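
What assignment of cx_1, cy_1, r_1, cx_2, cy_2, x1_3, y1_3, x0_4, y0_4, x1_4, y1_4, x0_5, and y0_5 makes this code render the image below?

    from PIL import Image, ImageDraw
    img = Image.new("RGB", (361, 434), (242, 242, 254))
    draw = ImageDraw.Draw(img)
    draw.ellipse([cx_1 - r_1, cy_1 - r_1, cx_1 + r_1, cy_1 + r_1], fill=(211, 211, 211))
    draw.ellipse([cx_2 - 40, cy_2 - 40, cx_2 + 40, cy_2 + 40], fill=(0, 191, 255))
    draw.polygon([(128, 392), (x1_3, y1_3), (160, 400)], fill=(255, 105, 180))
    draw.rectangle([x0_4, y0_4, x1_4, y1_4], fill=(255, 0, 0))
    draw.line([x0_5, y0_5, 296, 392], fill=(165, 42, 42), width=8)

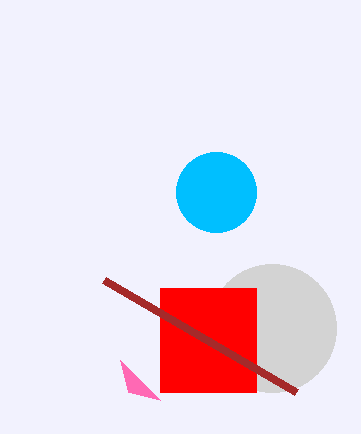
cx_1 = 272, cy_1 = 328, r_1 = 64, cx_2 = 216, cy_2 = 192, x1_3 = 120, y1_3 = 360, x0_4 = 160, y0_4 = 288, x1_4 = 256, y1_4 = 392, x0_5 = 104, y0_5 = 280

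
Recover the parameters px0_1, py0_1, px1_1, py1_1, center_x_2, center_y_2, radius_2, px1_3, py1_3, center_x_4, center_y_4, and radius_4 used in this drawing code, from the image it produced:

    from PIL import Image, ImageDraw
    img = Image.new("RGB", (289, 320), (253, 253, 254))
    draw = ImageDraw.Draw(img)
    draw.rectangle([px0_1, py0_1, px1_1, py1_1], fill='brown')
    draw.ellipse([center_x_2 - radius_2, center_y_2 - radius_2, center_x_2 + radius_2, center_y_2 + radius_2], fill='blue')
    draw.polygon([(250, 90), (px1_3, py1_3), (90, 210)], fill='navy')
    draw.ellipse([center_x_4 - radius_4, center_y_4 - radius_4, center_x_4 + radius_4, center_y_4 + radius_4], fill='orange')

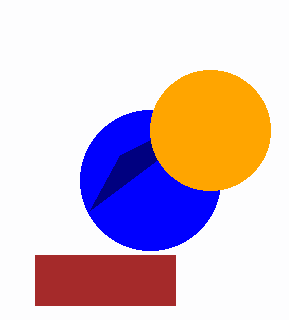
px0_1 = 35, py0_1 = 255, px1_1 = 175, py1_1 = 305, center_x_2 = 150, center_y_2 = 180, radius_2 = 70, px1_3 = 120, py1_3 = 155, center_x_4 = 210, center_y_4 = 130, radius_4 = 60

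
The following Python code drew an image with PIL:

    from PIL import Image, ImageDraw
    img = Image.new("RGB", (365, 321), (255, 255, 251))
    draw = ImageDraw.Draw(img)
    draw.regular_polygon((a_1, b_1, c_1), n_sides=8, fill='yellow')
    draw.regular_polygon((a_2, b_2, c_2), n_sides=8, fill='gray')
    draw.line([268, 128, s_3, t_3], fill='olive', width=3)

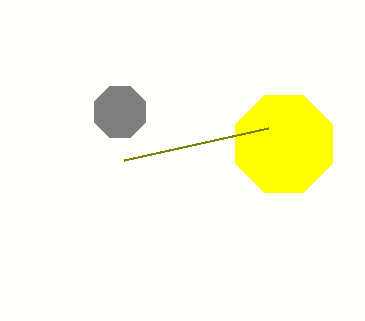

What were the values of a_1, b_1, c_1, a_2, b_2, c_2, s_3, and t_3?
a_1 = 284; b_1 = 144; c_1 = 52; a_2 = 120; b_2 = 112; c_2 = 28; s_3 = 124; t_3 = 160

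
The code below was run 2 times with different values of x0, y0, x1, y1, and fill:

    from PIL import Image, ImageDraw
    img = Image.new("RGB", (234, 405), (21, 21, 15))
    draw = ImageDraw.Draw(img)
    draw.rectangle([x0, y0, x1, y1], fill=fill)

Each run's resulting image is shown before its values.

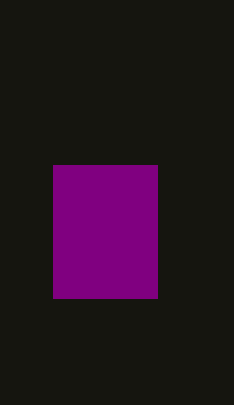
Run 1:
x0 = 53, y0 = 165, x1 = 157, y1 = 298, fill = 'purple'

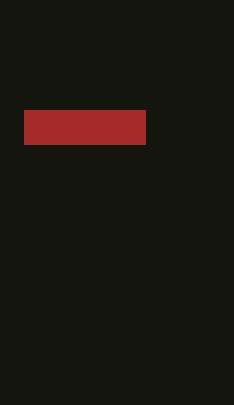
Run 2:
x0 = 24, y0 = 110, x1 = 145, y1 = 144, fill = 'brown'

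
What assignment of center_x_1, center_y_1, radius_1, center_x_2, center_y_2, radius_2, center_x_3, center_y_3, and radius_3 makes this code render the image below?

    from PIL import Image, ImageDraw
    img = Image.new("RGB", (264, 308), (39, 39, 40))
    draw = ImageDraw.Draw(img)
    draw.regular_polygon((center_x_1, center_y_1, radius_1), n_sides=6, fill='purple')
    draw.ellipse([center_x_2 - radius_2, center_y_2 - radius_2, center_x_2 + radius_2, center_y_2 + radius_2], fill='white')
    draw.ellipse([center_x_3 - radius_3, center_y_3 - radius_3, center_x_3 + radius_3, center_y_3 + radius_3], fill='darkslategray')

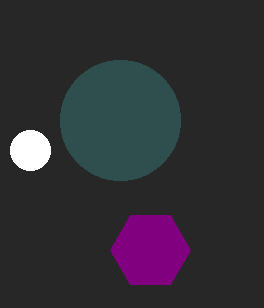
center_x_1 = 150, center_y_1 = 250, radius_1 = 40, center_x_2 = 30, center_y_2 = 150, radius_2 = 20, center_x_3 = 120, center_y_3 = 120, radius_3 = 60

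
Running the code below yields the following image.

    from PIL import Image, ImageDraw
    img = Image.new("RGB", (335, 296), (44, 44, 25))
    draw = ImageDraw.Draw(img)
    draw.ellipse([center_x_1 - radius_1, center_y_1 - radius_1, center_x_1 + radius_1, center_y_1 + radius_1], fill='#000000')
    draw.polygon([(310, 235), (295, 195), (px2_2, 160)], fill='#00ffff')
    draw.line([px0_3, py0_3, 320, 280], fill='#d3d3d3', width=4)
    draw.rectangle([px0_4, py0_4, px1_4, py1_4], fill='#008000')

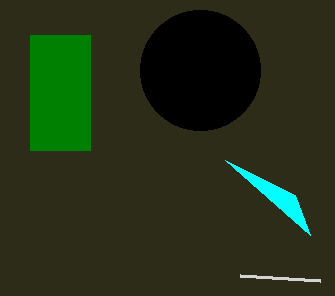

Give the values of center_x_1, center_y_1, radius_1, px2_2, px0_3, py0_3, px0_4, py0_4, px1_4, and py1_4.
center_x_1 = 200; center_y_1 = 70; radius_1 = 60; px2_2 = 225; px0_3 = 240; py0_3 = 275; px0_4 = 30; py0_4 = 35; px1_4 = 90; py1_4 = 150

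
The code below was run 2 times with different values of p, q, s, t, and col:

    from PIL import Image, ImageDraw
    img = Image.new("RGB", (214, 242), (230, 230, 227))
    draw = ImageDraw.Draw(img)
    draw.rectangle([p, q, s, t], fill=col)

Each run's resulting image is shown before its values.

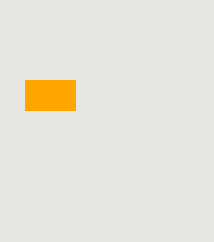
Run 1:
p = 25, q = 80, s = 75, t = 110, col = 'orange'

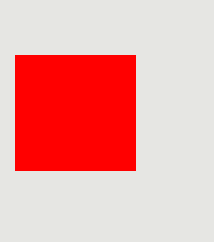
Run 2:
p = 15
q = 55
s = 135
t = 170
col = 'red'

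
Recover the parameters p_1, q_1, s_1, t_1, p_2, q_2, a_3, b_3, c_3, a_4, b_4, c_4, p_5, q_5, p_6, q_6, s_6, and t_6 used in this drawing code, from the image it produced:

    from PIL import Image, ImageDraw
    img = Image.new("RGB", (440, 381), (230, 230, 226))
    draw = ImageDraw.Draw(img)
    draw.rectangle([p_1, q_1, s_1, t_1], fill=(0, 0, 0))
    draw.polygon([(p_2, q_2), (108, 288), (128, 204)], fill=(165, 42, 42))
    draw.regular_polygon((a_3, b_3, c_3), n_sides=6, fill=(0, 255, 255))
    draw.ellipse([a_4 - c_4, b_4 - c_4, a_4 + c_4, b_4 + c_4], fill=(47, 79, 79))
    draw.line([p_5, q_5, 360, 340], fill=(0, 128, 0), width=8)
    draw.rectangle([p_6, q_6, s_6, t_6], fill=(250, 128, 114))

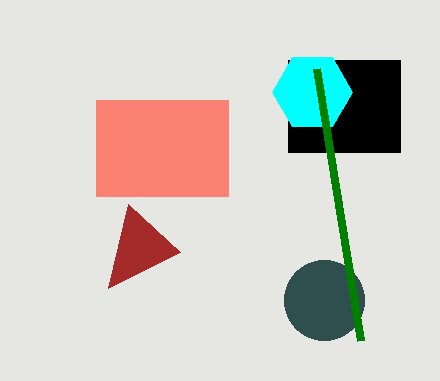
p_1 = 288
q_1 = 60
s_1 = 400
t_1 = 152
p_2 = 180
q_2 = 252
a_3 = 312
b_3 = 92
c_3 = 40
a_4 = 324
b_4 = 300
c_4 = 40
p_5 = 316
q_5 = 68
p_6 = 96
q_6 = 100
s_6 = 228
t_6 = 196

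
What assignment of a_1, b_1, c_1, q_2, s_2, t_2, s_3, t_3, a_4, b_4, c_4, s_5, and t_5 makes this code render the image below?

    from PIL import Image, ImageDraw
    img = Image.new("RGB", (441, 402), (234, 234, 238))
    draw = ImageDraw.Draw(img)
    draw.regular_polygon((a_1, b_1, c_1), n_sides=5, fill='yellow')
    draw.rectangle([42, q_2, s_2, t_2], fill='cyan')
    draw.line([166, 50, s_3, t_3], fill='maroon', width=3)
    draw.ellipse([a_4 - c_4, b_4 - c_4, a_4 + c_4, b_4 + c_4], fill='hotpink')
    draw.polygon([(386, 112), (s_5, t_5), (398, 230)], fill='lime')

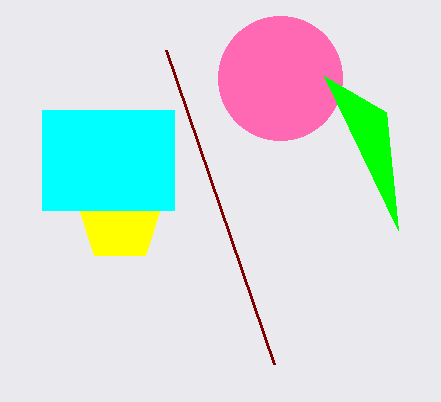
a_1 = 120
b_1 = 220
c_1 = 44
q_2 = 110
s_2 = 174
t_2 = 210
s_3 = 274
t_3 = 364
a_4 = 280
b_4 = 78
c_4 = 62
s_5 = 324
t_5 = 76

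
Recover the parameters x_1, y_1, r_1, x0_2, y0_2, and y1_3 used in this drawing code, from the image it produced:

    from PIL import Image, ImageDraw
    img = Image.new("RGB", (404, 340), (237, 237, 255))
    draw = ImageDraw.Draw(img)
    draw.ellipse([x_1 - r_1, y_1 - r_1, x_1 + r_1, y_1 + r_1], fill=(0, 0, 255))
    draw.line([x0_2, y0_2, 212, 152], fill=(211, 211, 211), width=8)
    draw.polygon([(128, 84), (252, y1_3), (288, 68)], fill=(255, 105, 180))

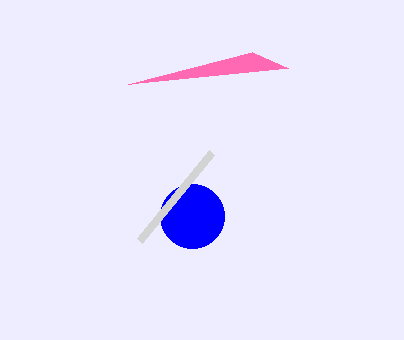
x_1 = 192
y_1 = 216
r_1 = 32
x0_2 = 140
y0_2 = 240
y1_3 = 52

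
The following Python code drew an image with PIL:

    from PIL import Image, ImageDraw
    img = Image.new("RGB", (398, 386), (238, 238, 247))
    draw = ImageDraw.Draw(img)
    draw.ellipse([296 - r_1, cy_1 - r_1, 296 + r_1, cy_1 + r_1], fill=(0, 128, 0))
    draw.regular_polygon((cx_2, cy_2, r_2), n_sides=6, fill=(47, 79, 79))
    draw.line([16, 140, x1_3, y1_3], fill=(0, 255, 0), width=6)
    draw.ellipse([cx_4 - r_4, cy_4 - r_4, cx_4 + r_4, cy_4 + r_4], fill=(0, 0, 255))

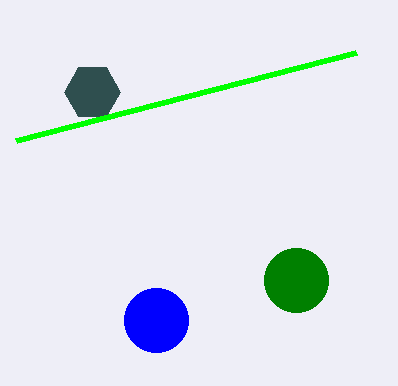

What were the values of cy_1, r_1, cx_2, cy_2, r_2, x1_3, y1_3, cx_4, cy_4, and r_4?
cy_1 = 280; r_1 = 32; cx_2 = 92; cy_2 = 92; r_2 = 28; x1_3 = 356; y1_3 = 52; cx_4 = 156; cy_4 = 320; r_4 = 32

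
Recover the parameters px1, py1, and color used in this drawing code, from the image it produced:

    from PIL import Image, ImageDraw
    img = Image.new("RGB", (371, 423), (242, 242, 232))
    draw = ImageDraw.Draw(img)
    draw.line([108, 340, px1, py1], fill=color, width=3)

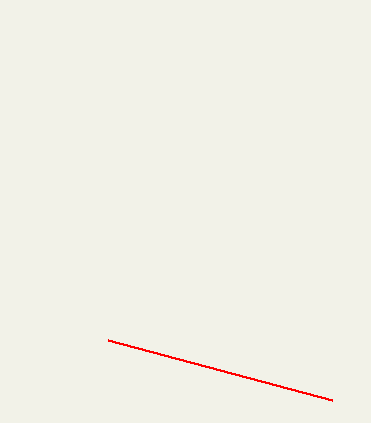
px1 = 332; py1 = 400; color = 'red'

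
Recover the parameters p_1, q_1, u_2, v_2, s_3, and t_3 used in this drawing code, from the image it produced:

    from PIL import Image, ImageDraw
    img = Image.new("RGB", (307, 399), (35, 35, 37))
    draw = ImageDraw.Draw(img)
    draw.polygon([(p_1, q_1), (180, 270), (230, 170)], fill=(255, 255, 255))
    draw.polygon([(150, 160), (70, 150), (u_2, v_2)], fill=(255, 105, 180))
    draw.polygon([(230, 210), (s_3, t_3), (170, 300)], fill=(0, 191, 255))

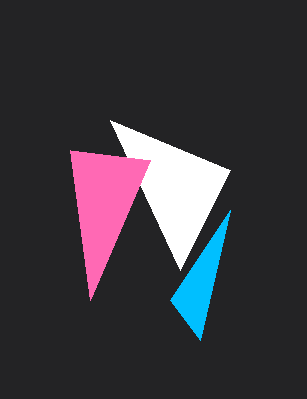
p_1 = 110, q_1 = 120, u_2 = 90, v_2 = 300, s_3 = 200, t_3 = 340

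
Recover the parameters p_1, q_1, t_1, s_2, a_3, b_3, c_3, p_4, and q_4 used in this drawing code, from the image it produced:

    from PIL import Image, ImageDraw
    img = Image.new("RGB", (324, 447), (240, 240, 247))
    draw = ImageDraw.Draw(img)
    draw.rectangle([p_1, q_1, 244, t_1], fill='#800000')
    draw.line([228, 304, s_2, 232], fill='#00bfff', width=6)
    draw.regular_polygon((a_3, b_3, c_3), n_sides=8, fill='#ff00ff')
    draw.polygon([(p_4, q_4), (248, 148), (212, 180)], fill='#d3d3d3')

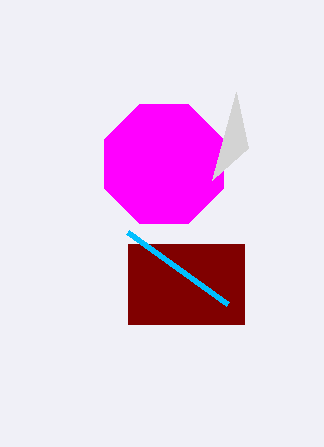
p_1 = 128; q_1 = 244; t_1 = 324; s_2 = 128; a_3 = 164; b_3 = 164; c_3 = 64; p_4 = 236; q_4 = 92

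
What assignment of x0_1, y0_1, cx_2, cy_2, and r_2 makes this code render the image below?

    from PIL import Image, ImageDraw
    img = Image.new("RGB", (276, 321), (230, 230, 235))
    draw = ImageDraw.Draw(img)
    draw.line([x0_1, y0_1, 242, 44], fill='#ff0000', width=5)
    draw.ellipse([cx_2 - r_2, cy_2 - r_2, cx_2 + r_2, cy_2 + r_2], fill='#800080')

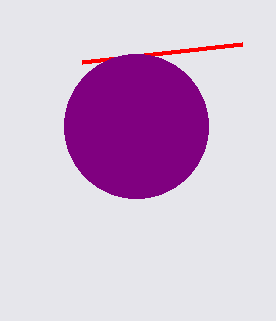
x0_1 = 82, y0_1 = 62, cx_2 = 136, cy_2 = 126, r_2 = 72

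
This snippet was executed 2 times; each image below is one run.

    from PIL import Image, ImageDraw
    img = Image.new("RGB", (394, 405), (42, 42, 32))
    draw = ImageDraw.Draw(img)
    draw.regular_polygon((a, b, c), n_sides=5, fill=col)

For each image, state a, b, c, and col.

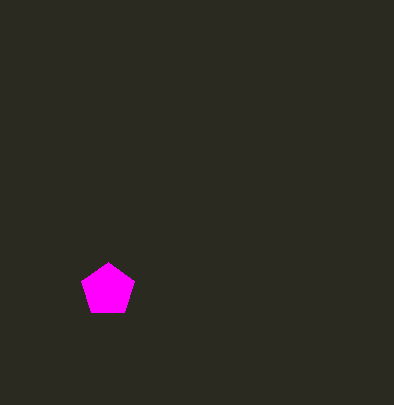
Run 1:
a = 108, b = 290, c = 28, col = 'magenta'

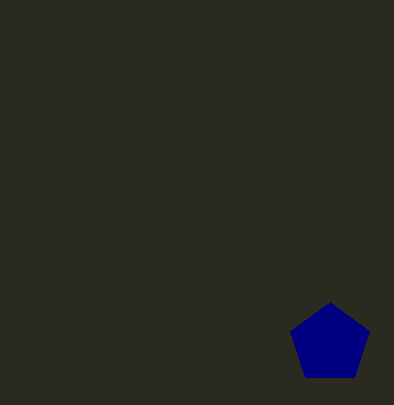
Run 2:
a = 330; b = 344; c = 42; col = 'navy'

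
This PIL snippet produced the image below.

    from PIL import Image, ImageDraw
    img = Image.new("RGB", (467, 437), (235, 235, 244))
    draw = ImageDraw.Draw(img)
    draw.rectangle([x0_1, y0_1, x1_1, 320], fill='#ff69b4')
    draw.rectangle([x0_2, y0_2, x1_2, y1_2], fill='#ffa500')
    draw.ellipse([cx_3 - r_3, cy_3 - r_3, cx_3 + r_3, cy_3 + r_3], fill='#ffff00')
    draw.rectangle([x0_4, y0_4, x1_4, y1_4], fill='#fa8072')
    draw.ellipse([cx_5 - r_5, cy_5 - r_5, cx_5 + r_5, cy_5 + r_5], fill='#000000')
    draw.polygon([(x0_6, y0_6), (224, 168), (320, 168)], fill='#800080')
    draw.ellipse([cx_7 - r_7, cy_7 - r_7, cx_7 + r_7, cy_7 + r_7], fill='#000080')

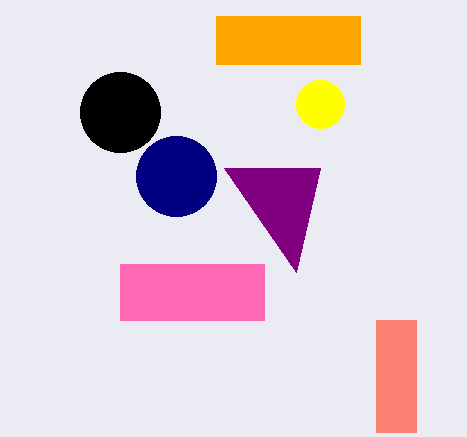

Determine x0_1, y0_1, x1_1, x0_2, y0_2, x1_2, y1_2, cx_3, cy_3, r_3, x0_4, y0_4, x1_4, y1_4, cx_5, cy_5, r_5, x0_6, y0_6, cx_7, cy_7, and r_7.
x0_1 = 120
y0_1 = 264
x1_1 = 264
x0_2 = 216
y0_2 = 16
x1_2 = 360
y1_2 = 64
cx_3 = 320
cy_3 = 104
r_3 = 24
x0_4 = 376
y0_4 = 320
x1_4 = 416
y1_4 = 432
cx_5 = 120
cy_5 = 112
r_5 = 40
x0_6 = 296
y0_6 = 272
cx_7 = 176
cy_7 = 176
r_7 = 40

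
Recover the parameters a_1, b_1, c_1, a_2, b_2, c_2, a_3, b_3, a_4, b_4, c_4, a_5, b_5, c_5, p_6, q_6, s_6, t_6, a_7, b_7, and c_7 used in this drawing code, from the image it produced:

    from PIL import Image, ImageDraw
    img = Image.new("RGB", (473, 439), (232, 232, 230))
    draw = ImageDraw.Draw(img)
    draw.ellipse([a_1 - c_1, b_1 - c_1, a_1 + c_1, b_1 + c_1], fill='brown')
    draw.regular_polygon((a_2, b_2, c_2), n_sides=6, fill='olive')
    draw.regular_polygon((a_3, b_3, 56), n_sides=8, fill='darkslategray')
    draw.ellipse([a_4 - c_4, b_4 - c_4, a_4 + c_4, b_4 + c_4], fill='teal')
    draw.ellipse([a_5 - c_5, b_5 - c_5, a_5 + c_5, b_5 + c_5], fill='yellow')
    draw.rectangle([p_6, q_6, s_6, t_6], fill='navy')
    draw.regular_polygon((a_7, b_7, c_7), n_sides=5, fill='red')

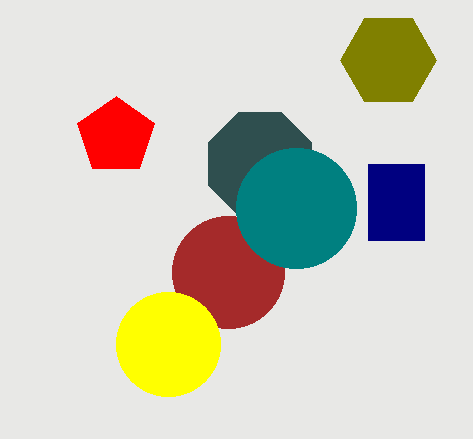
a_1 = 228, b_1 = 272, c_1 = 56, a_2 = 388, b_2 = 60, c_2 = 48, a_3 = 260, b_3 = 164, a_4 = 296, b_4 = 208, c_4 = 60, a_5 = 168, b_5 = 344, c_5 = 52, p_6 = 368, q_6 = 164, s_6 = 424, t_6 = 240, a_7 = 116, b_7 = 136, c_7 = 40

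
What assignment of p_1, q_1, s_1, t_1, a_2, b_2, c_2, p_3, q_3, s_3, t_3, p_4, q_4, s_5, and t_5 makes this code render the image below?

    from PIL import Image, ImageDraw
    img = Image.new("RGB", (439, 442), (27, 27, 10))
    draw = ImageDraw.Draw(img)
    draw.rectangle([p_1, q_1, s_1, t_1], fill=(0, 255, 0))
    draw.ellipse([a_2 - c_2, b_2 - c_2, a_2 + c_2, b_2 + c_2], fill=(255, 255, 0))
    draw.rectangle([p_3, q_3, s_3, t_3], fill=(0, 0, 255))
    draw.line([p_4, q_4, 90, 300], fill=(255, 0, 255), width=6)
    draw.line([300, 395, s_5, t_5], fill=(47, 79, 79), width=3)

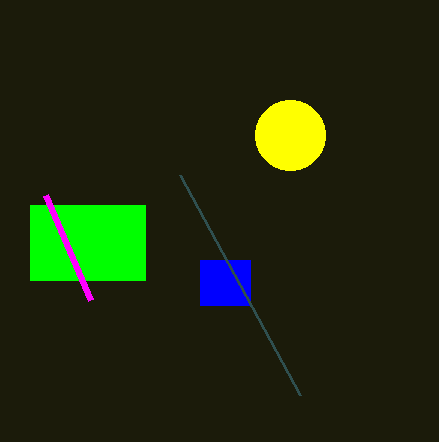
p_1 = 30; q_1 = 205; s_1 = 145; t_1 = 280; a_2 = 290; b_2 = 135; c_2 = 35; p_3 = 200; q_3 = 260; s_3 = 250; t_3 = 305; p_4 = 45; q_4 = 195; s_5 = 180; t_5 = 175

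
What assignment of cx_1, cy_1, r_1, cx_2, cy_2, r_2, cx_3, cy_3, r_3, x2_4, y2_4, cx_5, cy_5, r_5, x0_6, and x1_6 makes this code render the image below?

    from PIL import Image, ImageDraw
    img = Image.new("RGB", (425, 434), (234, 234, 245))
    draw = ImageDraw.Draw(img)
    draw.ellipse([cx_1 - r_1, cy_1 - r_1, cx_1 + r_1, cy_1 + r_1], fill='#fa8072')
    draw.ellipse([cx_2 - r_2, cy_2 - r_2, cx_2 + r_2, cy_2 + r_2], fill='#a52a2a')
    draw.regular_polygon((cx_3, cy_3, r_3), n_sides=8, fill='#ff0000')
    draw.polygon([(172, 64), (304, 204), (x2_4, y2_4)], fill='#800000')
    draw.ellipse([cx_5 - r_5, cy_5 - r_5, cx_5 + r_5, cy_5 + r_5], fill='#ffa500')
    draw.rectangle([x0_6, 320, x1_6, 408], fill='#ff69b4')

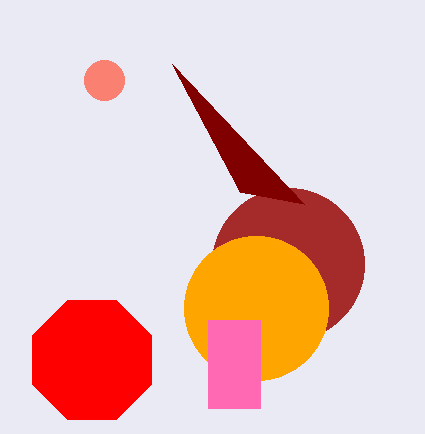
cx_1 = 104; cy_1 = 80; r_1 = 20; cx_2 = 288; cy_2 = 264; r_2 = 76; cx_3 = 92; cy_3 = 360; r_3 = 64; x2_4 = 240; y2_4 = 192; cx_5 = 256; cy_5 = 308; r_5 = 72; x0_6 = 208; x1_6 = 260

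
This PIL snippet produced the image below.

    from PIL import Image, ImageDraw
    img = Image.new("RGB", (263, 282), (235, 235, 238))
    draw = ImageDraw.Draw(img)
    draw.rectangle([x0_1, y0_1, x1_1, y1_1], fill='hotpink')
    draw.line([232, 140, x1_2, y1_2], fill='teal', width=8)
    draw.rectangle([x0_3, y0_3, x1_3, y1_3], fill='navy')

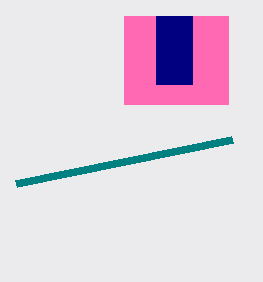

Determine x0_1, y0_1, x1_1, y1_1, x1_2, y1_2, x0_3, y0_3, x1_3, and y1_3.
x0_1 = 124, y0_1 = 16, x1_1 = 228, y1_1 = 104, x1_2 = 16, y1_2 = 184, x0_3 = 156, y0_3 = 16, x1_3 = 192, y1_3 = 84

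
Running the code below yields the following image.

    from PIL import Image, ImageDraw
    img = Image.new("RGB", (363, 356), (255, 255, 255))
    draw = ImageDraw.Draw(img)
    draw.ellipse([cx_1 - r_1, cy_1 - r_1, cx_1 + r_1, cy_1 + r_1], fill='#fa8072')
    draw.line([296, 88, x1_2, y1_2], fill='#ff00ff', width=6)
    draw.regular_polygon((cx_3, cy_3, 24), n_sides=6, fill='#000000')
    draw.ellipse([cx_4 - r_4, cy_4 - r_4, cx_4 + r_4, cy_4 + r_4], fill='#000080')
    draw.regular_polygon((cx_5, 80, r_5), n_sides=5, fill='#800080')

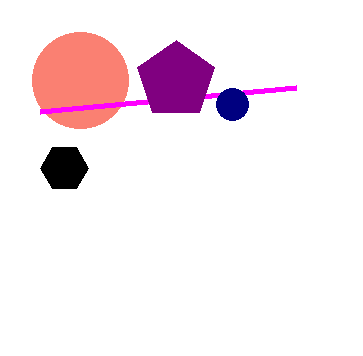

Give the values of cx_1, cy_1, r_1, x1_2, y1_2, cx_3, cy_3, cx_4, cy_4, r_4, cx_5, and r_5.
cx_1 = 80, cy_1 = 80, r_1 = 48, x1_2 = 40, y1_2 = 112, cx_3 = 64, cy_3 = 168, cx_4 = 232, cy_4 = 104, r_4 = 16, cx_5 = 176, r_5 = 40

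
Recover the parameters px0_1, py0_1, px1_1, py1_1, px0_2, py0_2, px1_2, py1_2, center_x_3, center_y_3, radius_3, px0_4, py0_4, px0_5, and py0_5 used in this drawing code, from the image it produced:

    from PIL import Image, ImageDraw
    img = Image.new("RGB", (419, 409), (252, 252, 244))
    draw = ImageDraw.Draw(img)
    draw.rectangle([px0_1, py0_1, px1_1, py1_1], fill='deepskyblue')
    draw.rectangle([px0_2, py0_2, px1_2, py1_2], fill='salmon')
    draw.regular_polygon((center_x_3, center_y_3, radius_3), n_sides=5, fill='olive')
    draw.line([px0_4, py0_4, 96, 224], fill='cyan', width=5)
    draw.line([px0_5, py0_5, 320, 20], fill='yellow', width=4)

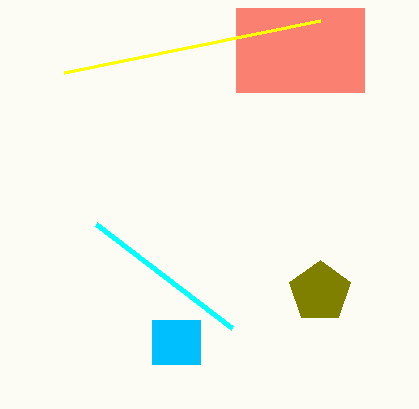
px0_1 = 152, py0_1 = 320, px1_1 = 200, py1_1 = 364, px0_2 = 236, py0_2 = 8, px1_2 = 364, py1_2 = 92, center_x_3 = 320, center_y_3 = 292, radius_3 = 32, px0_4 = 232, py0_4 = 328, px0_5 = 64, py0_5 = 72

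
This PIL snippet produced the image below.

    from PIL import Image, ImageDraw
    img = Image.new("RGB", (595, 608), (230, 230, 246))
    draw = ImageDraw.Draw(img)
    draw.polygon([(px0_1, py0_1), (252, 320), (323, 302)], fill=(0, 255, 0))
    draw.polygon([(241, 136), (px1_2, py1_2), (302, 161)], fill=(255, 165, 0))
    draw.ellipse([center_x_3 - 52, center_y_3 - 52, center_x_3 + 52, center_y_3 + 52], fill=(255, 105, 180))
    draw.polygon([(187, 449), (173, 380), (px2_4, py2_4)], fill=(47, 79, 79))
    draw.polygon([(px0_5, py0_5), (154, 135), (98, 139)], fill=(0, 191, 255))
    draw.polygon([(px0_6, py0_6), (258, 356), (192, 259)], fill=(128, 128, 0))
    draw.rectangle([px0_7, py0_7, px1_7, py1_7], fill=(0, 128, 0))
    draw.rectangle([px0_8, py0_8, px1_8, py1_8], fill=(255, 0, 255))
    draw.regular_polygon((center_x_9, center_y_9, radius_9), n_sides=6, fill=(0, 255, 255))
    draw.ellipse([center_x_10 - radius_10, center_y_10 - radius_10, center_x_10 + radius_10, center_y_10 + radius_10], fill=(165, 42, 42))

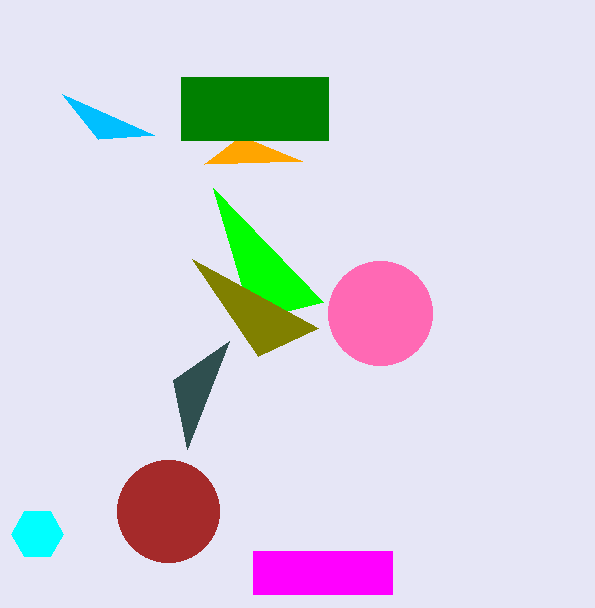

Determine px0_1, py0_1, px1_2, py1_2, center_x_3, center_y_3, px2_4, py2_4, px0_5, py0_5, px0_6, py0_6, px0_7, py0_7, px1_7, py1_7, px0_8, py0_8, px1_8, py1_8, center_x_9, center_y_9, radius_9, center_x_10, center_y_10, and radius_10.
px0_1 = 213, py0_1 = 188, px1_2 = 204, py1_2 = 164, center_x_3 = 380, center_y_3 = 313, px2_4 = 229, py2_4 = 341, px0_5 = 62, py0_5 = 94, px0_6 = 318, py0_6 = 328, px0_7 = 181, py0_7 = 77, px1_7 = 328, py1_7 = 140, px0_8 = 253, py0_8 = 551, px1_8 = 392, py1_8 = 594, center_x_9 = 37, center_y_9 = 534, radius_9 = 26, center_x_10 = 168, center_y_10 = 511, radius_10 = 51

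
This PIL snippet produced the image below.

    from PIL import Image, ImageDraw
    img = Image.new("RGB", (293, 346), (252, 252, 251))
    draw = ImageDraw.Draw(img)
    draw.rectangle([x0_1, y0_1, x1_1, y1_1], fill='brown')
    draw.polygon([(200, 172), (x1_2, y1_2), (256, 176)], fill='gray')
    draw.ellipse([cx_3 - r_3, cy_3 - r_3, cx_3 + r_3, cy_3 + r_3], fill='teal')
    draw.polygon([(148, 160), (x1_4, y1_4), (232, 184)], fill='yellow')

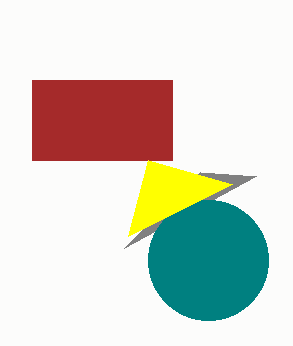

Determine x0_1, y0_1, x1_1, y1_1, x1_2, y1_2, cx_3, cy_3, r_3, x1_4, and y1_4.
x0_1 = 32, y0_1 = 80, x1_1 = 172, y1_1 = 160, x1_2 = 124, y1_2 = 248, cx_3 = 208, cy_3 = 260, r_3 = 60, x1_4 = 128, y1_4 = 236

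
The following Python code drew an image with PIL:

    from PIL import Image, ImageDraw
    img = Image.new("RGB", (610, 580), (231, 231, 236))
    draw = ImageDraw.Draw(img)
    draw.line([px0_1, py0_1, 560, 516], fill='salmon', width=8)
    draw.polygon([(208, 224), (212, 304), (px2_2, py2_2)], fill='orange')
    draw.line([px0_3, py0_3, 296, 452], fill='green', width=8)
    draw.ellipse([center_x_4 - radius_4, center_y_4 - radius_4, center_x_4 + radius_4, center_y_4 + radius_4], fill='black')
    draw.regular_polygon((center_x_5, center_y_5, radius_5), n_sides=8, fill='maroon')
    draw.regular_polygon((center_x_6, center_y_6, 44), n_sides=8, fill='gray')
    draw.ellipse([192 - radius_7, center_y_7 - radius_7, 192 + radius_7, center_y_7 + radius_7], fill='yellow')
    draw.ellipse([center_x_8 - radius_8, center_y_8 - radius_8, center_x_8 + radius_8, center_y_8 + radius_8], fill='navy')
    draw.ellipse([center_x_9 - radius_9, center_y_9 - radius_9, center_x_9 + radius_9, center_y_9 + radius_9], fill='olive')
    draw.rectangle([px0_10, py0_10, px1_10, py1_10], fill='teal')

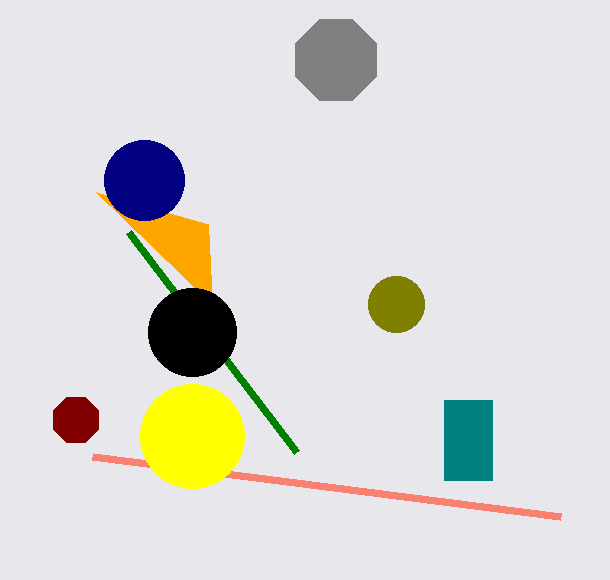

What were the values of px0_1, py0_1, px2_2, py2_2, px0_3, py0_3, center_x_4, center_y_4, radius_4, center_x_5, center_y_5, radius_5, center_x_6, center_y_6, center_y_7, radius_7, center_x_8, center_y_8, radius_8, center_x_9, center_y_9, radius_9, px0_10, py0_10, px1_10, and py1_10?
px0_1 = 92
py0_1 = 456
px2_2 = 96
py2_2 = 192
px0_3 = 128
py0_3 = 232
center_x_4 = 192
center_y_4 = 332
radius_4 = 44
center_x_5 = 76
center_y_5 = 420
radius_5 = 24
center_x_6 = 336
center_y_6 = 60
center_y_7 = 436
radius_7 = 52
center_x_8 = 144
center_y_8 = 180
radius_8 = 40
center_x_9 = 396
center_y_9 = 304
radius_9 = 28
px0_10 = 444
py0_10 = 400
px1_10 = 492
py1_10 = 480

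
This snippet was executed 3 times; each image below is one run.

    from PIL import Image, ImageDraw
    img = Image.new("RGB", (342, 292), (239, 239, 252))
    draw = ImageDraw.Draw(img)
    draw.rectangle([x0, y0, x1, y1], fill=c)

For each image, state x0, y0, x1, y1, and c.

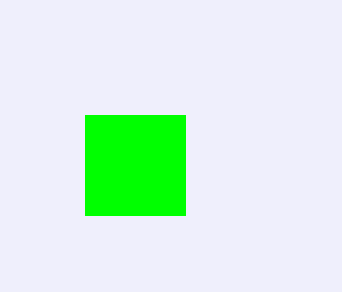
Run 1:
x0 = 85
y0 = 115
x1 = 185
y1 = 215
c = 'lime'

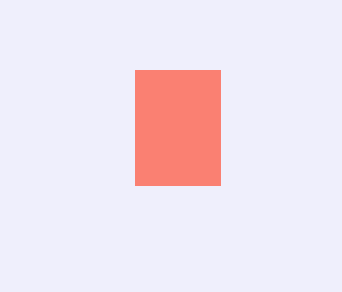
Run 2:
x0 = 135; y0 = 70; x1 = 220; y1 = 185; c = 'salmon'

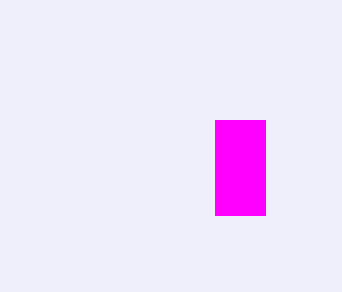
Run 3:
x0 = 215; y0 = 120; x1 = 265; y1 = 215; c = 'magenta'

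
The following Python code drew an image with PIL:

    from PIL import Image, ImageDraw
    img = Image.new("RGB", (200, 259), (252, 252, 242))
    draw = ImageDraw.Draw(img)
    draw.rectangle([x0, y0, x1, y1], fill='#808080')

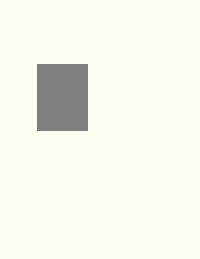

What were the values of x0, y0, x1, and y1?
x0 = 37; y0 = 64; x1 = 87; y1 = 130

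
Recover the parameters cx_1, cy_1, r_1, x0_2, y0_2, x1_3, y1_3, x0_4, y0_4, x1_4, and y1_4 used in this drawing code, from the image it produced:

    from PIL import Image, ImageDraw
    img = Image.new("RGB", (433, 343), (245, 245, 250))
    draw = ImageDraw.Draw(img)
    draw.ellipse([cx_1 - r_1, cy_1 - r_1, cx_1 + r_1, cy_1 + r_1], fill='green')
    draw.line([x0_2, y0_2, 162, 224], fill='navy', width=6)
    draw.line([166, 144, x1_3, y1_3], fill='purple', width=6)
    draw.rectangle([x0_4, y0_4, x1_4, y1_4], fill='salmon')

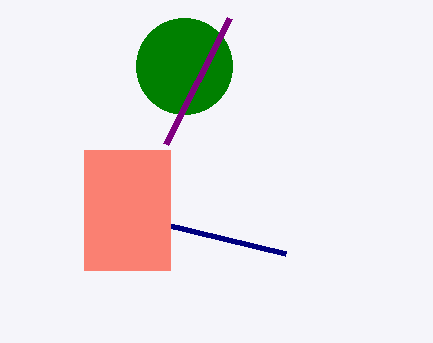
cx_1 = 184
cy_1 = 66
r_1 = 48
x0_2 = 286
y0_2 = 254
x1_3 = 230
y1_3 = 18
x0_4 = 84
y0_4 = 150
x1_4 = 170
y1_4 = 270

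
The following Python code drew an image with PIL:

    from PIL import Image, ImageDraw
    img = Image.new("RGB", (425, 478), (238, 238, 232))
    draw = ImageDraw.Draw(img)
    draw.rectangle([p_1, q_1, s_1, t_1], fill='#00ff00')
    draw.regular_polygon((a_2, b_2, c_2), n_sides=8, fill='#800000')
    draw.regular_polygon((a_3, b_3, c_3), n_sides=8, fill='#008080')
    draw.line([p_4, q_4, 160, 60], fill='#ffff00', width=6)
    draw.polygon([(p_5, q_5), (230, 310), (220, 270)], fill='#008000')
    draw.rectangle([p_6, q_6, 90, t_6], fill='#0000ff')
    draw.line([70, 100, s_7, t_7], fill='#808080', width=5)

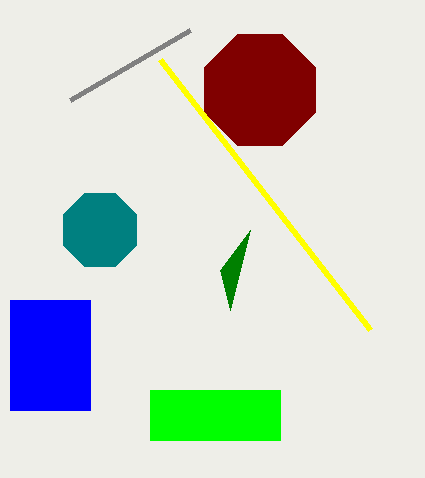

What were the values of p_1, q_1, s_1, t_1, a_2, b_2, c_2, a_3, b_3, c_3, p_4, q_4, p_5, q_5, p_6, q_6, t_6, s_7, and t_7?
p_1 = 150
q_1 = 390
s_1 = 280
t_1 = 440
a_2 = 260
b_2 = 90
c_2 = 60
a_3 = 100
b_3 = 230
c_3 = 40
p_4 = 370
q_4 = 330
p_5 = 250
q_5 = 230
p_6 = 10
q_6 = 300
t_6 = 410
s_7 = 190
t_7 = 30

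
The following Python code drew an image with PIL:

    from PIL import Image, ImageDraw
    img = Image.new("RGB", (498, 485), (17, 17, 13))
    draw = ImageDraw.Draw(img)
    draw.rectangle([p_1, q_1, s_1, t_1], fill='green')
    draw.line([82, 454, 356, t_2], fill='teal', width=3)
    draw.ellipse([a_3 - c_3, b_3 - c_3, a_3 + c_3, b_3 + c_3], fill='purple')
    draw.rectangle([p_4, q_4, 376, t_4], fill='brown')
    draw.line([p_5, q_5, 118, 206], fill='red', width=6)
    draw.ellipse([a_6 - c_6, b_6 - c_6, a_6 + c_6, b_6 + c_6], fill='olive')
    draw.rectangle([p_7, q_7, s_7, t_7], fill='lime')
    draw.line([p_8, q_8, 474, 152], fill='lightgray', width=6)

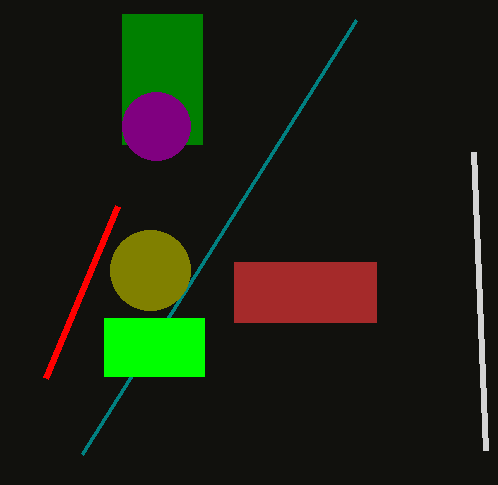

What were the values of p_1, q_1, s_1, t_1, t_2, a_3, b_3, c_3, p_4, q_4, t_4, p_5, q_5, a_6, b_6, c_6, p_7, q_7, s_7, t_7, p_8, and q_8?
p_1 = 122
q_1 = 14
s_1 = 202
t_1 = 144
t_2 = 20
a_3 = 156
b_3 = 126
c_3 = 34
p_4 = 234
q_4 = 262
t_4 = 322
p_5 = 46
q_5 = 378
a_6 = 150
b_6 = 270
c_6 = 40
p_7 = 104
q_7 = 318
s_7 = 204
t_7 = 376
p_8 = 486
q_8 = 450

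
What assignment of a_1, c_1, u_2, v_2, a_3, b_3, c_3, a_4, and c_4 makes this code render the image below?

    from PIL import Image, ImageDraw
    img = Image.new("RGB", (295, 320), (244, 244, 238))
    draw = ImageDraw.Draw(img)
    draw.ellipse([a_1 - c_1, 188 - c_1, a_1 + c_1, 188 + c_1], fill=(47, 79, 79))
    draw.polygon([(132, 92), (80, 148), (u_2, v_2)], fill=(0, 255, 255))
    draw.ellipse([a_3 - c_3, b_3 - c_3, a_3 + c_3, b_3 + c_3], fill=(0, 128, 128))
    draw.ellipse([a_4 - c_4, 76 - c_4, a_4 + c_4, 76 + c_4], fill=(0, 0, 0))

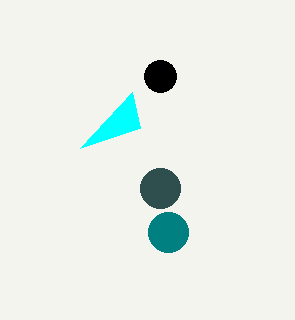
a_1 = 160; c_1 = 20; u_2 = 140; v_2 = 128; a_3 = 168; b_3 = 232; c_3 = 20; a_4 = 160; c_4 = 16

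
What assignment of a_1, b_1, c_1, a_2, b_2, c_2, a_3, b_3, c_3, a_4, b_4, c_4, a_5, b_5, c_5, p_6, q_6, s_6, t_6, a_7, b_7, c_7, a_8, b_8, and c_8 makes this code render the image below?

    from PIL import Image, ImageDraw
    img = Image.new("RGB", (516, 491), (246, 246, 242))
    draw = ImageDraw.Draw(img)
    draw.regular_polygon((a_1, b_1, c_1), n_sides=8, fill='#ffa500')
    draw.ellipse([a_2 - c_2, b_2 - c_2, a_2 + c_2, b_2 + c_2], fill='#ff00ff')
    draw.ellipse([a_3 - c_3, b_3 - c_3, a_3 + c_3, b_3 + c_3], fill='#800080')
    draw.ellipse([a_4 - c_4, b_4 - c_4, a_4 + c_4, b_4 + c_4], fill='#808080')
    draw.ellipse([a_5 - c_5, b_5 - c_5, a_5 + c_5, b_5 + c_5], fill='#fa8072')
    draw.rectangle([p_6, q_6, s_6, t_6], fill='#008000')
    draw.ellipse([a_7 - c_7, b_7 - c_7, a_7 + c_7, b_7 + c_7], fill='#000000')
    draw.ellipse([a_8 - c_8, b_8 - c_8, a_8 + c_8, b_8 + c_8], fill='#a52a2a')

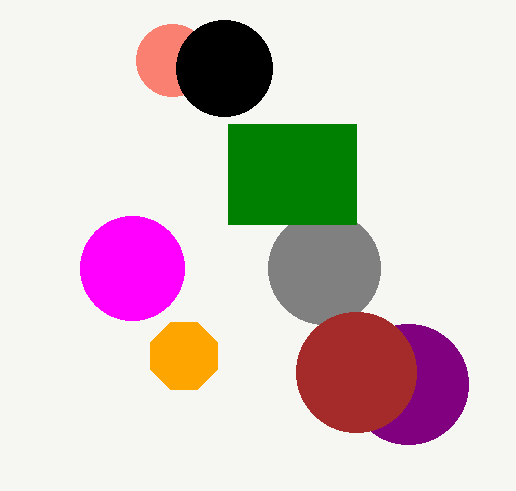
a_1 = 184; b_1 = 356; c_1 = 36; a_2 = 132; b_2 = 268; c_2 = 52; a_3 = 408; b_3 = 384; c_3 = 60; a_4 = 324; b_4 = 268; c_4 = 56; a_5 = 172; b_5 = 60; c_5 = 36; p_6 = 228; q_6 = 124; s_6 = 356; t_6 = 224; a_7 = 224; b_7 = 68; c_7 = 48; a_8 = 356; b_8 = 372; c_8 = 60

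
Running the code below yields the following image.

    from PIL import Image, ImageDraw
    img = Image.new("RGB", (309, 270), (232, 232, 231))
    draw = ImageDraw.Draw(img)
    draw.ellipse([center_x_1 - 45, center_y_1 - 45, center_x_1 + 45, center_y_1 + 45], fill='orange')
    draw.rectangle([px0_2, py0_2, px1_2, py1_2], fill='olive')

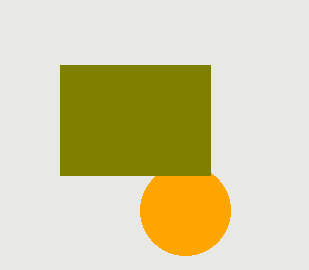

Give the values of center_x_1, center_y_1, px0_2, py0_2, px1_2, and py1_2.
center_x_1 = 185; center_y_1 = 210; px0_2 = 60; py0_2 = 65; px1_2 = 210; py1_2 = 175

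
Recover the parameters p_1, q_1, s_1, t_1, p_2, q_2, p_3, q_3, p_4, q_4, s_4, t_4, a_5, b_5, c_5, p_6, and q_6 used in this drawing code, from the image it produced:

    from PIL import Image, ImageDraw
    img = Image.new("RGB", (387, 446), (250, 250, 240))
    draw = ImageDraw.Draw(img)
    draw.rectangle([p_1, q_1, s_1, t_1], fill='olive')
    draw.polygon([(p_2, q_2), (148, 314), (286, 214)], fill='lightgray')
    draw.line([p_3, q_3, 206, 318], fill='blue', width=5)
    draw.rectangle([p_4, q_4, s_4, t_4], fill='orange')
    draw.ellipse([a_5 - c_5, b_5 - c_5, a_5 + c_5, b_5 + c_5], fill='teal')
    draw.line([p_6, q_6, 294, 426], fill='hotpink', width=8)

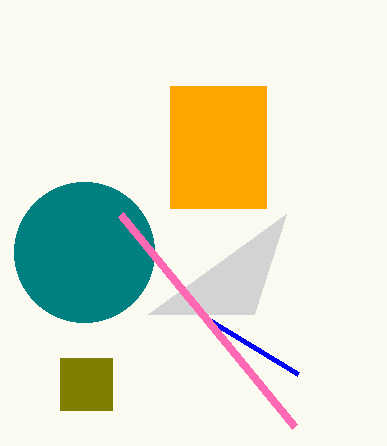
p_1 = 60, q_1 = 358, s_1 = 112, t_1 = 410, p_2 = 254, q_2 = 314, p_3 = 298, q_3 = 374, p_4 = 170, q_4 = 86, s_4 = 266, t_4 = 208, a_5 = 84, b_5 = 252, c_5 = 70, p_6 = 120, q_6 = 214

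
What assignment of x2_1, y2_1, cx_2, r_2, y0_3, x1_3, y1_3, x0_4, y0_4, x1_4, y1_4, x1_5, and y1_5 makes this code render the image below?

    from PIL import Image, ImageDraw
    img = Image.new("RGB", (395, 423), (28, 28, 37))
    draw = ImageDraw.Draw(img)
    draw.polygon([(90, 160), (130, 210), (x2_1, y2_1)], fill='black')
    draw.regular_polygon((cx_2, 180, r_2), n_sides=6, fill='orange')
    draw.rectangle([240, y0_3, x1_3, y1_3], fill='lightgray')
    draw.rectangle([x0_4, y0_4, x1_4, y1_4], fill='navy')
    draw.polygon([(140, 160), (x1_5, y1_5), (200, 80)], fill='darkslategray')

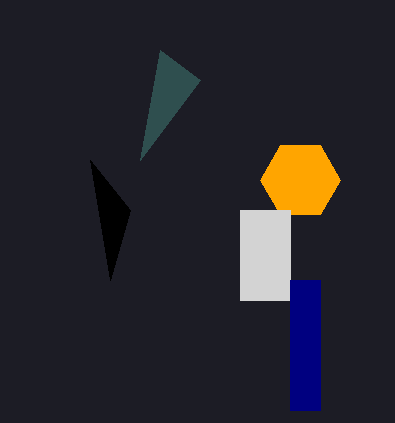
x2_1 = 110, y2_1 = 280, cx_2 = 300, r_2 = 40, y0_3 = 210, x1_3 = 290, y1_3 = 300, x0_4 = 290, y0_4 = 280, x1_4 = 320, y1_4 = 410, x1_5 = 160, y1_5 = 50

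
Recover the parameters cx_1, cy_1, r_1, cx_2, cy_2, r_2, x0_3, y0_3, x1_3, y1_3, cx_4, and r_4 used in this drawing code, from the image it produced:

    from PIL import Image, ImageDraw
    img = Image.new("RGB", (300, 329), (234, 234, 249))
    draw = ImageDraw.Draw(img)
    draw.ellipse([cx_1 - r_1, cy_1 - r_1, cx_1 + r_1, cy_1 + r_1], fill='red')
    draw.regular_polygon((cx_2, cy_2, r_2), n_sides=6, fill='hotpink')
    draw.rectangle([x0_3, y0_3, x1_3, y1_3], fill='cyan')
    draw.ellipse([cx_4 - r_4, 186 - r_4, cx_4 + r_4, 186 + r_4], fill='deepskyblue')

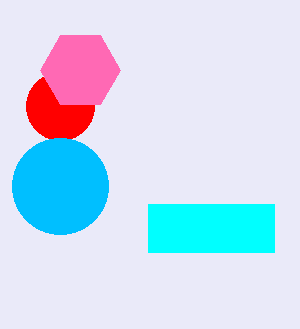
cx_1 = 60; cy_1 = 106; r_1 = 34; cx_2 = 80; cy_2 = 70; r_2 = 40; x0_3 = 148; y0_3 = 204; x1_3 = 274; y1_3 = 252; cx_4 = 60; r_4 = 48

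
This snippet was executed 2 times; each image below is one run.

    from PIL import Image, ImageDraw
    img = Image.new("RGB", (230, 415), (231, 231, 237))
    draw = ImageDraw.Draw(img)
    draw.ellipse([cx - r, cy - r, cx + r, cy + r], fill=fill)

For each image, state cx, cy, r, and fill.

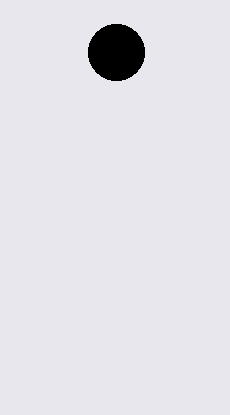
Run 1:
cx = 116, cy = 52, r = 28, fill = 'black'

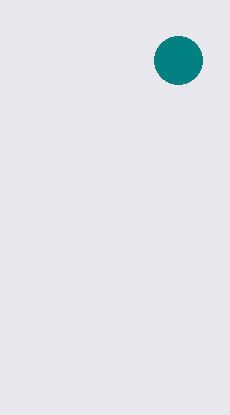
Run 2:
cx = 178; cy = 60; r = 24; fill = 'teal'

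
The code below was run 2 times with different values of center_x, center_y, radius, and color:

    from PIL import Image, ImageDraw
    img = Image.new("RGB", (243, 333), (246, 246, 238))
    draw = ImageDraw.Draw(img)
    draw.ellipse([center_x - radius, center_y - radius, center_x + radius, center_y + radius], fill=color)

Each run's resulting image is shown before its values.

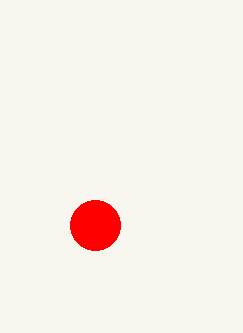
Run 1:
center_x = 95; center_y = 225; radius = 25; color = 'red'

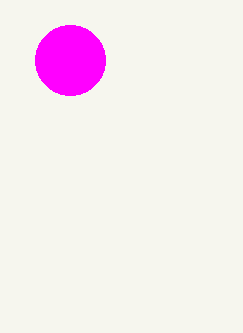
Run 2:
center_x = 70
center_y = 60
radius = 35
color = 'magenta'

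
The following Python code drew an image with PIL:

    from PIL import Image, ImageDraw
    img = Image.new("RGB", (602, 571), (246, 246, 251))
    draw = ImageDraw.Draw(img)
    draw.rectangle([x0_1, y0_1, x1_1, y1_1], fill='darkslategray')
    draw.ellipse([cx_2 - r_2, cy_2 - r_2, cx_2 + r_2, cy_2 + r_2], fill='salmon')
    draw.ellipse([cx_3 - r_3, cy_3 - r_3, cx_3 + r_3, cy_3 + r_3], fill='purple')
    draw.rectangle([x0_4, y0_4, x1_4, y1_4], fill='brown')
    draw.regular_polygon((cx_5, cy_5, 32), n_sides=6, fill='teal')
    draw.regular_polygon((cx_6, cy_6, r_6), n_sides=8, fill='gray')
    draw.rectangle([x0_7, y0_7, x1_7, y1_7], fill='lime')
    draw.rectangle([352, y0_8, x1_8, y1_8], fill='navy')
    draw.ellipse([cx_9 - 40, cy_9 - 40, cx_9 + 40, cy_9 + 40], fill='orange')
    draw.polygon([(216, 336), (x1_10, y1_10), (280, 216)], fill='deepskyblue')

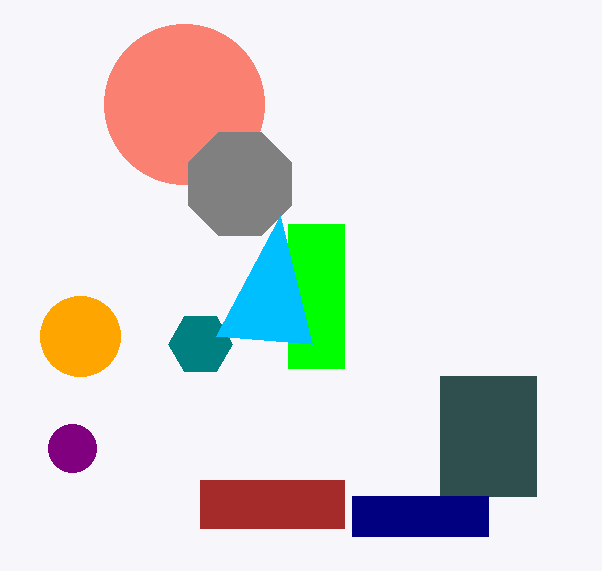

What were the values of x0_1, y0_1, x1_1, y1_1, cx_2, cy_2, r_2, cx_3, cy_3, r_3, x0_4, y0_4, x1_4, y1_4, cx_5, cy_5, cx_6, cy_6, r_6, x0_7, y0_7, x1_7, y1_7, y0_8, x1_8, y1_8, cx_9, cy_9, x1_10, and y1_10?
x0_1 = 440; y0_1 = 376; x1_1 = 536; y1_1 = 496; cx_2 = 184; cy_2 = 104; r_2 = 80; cx_3 = 72; cy_3 = 448; r_3 = 24; x0_4 = 200; y0_4 = 480; x1_4 = 344; y1_4 = 528; cx_5 = 200; cy_5 = 344; cx_6 = 240; cy_6 = 184; r_6 = 56; x0_7 = 288; y0_7 = 224; x1_7 = 344; y1_7 = 368; y0_8 = 496; x1_8 = 488; y1_8 = 536; cx_9 = 80; cy_9 = 336; x1_10 = 312; y1_10 = 344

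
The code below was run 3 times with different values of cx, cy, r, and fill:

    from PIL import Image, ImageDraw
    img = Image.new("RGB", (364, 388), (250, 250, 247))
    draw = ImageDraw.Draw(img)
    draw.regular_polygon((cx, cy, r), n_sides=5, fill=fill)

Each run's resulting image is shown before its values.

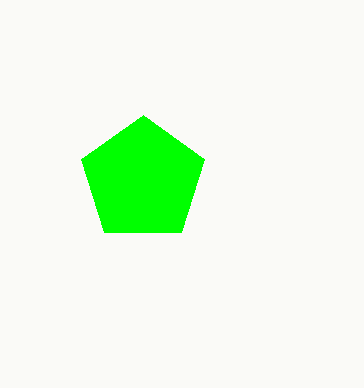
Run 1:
cx = 143; cy = 180; r = 65; fill = 'lime'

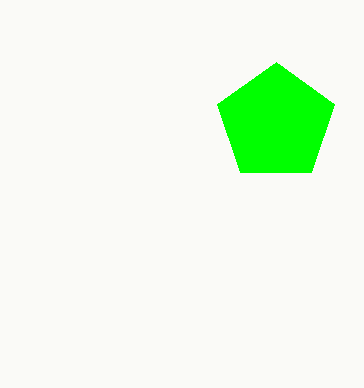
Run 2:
cx = 276, cy = 123, r = 61, fill = 'lime'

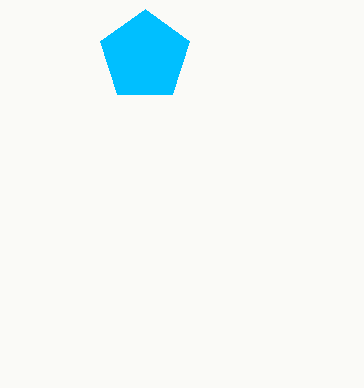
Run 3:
cx = 145
cy = 56
r = 47
fill = 'deepskyblue'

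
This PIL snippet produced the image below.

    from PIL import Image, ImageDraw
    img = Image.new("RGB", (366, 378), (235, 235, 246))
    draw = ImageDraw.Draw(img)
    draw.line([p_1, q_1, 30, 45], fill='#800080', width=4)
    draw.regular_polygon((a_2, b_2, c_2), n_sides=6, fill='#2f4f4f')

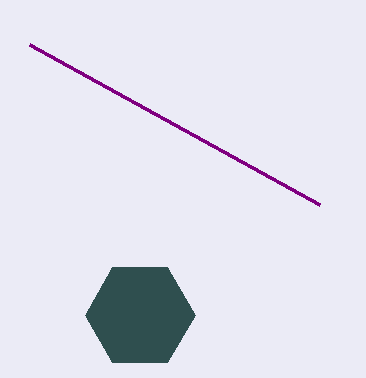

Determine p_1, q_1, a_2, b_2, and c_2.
p_1 = 320; q_1 = 205; a_2 = 140; b_2 = 315; c_2 = 55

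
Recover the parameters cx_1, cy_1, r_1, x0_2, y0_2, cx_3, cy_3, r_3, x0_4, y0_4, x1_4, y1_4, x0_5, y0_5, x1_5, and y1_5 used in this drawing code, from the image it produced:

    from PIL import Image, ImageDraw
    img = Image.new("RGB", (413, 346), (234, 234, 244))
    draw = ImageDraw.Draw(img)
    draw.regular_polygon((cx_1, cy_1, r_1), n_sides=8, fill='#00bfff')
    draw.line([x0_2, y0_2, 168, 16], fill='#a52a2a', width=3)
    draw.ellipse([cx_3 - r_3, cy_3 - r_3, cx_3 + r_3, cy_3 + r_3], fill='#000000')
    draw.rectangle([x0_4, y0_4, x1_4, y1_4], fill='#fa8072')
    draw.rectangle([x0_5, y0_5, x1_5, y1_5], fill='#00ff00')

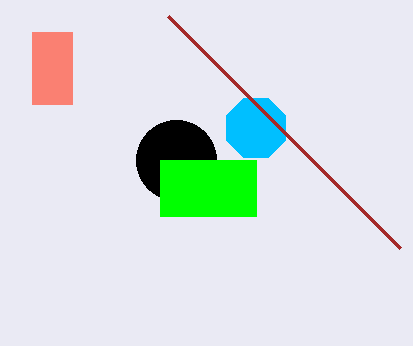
cx_1 = 256; cy_1 = 128; r_1 = 32; x0_2 = 400; y0_2 = 248; cx_3 = 176; cy_3 = 160; r_3 = 40; x0_4 = 32; y0_4 = 32; x1_4 = 72; y1_4 = 104; x0_5 = 160; y0_5 = 160; x1_5 = 256; y1_5 = 216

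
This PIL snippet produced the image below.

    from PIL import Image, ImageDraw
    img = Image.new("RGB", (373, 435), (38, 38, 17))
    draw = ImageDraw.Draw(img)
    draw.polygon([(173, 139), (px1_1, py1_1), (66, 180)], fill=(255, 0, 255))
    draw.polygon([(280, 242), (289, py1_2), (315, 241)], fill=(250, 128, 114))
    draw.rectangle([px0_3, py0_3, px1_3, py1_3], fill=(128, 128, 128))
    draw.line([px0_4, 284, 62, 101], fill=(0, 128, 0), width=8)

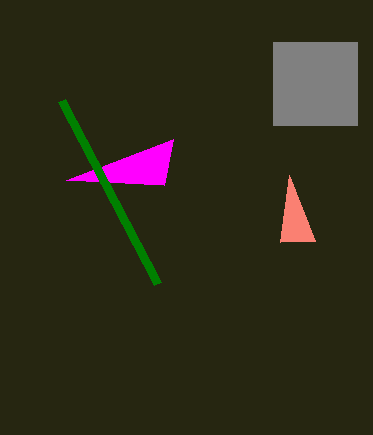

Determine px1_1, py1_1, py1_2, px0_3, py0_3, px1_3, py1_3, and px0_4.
px1_1 = 164; py1_1 = 185; py1_2 = 175; px0_3 = 273; py0_3 = 42; px1_3 = 357; py1_3 = 125; px0_4 = 158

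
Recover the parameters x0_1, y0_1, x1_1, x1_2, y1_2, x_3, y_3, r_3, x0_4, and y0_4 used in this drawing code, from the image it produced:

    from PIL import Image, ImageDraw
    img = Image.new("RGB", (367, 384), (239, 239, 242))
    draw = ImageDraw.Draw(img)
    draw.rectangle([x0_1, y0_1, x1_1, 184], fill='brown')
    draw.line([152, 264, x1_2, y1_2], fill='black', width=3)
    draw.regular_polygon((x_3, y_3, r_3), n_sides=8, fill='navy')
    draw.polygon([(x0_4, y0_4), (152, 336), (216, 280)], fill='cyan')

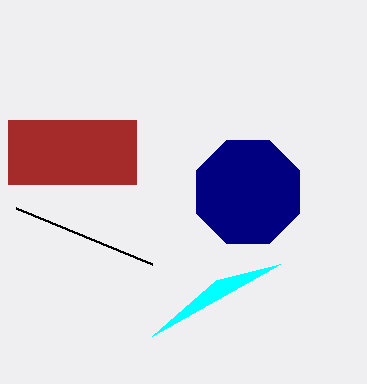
x0_1 = 8; y0_1 = 120; x1_1 = 136; x1_2 = 16; y1_2 = 208; x_3 = 248; y_3 = 192; r_3 = 56; x0_4 = 280; y0_4 = 264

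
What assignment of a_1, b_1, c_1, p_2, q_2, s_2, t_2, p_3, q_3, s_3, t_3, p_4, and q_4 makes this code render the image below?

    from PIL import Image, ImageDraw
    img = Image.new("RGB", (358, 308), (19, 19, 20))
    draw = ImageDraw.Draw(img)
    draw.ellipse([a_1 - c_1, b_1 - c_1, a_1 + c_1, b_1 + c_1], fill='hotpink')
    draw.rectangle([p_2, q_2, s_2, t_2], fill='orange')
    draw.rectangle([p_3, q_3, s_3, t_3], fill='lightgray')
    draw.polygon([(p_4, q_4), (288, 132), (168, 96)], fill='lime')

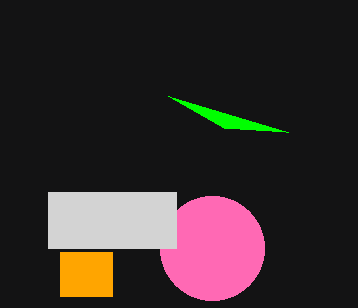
a_1 = 212
b_1 = 248
c_1 = 52
p_2 = 60
q_2 = 252
s_2 = 112
t_2 = 296
p_3 = 48
q_3 = 192
s_3 = 176
t_3 = 248
p_4 = 224
q_4 = 128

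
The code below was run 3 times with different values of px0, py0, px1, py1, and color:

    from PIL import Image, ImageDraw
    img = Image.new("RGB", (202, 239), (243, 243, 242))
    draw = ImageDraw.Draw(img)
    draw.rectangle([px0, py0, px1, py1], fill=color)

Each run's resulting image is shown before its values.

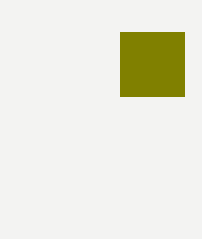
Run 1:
px0 = 120; py0 = 32; px1 = 184; py1 = 96; color = 'olive'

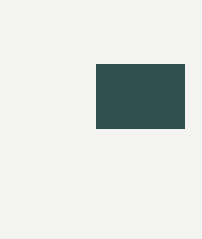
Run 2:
px0 = 96
py0 = 64
px1 = 184
py1 = 128
color = 'darkslategray'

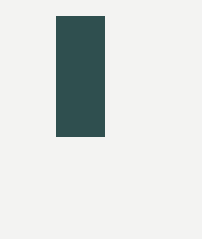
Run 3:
px0 = 56; py0 = 16; px1 = 104; py1 = 136; color = 'darkslategray'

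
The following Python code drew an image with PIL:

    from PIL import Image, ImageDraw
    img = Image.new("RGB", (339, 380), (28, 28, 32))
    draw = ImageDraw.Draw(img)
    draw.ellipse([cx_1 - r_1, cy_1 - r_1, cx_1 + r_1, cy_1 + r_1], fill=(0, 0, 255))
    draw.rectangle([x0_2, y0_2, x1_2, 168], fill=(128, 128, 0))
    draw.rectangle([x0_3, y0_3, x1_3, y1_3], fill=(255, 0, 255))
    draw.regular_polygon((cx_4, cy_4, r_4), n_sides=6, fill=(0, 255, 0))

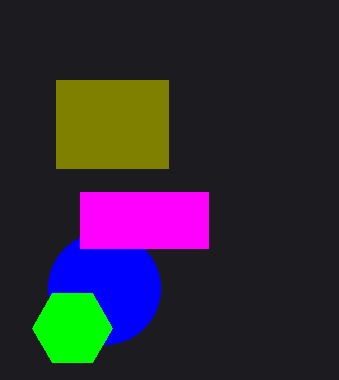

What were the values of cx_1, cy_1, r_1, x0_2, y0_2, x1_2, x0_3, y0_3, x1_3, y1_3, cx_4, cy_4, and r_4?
cx_1 = 104, cy_1 = 288, r_1 = 56, x0_2 = 56, y0_2 = 80, x1_2 = 168, x0_3 = 80, y0_3 = 192, x1_3 = 208, y1_3 = 248, cx_4 = 72, cy_4 = 328, r_4 = 40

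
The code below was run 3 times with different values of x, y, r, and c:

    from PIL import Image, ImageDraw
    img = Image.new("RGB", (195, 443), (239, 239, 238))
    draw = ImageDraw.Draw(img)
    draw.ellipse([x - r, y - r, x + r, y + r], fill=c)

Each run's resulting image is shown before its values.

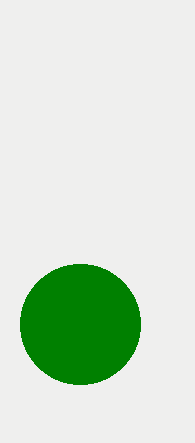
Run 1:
x = 80; y = 324; r = 60; c = 'green'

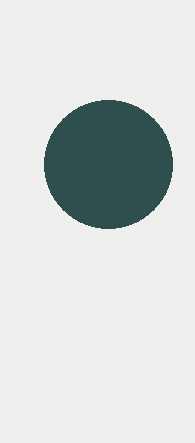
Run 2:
x = 108
y = 164
r = 64
c = 'darkslategray'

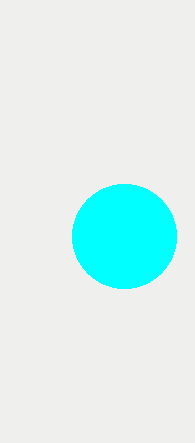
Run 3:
x = 124; y = 236; r = 52; c = 'cyan'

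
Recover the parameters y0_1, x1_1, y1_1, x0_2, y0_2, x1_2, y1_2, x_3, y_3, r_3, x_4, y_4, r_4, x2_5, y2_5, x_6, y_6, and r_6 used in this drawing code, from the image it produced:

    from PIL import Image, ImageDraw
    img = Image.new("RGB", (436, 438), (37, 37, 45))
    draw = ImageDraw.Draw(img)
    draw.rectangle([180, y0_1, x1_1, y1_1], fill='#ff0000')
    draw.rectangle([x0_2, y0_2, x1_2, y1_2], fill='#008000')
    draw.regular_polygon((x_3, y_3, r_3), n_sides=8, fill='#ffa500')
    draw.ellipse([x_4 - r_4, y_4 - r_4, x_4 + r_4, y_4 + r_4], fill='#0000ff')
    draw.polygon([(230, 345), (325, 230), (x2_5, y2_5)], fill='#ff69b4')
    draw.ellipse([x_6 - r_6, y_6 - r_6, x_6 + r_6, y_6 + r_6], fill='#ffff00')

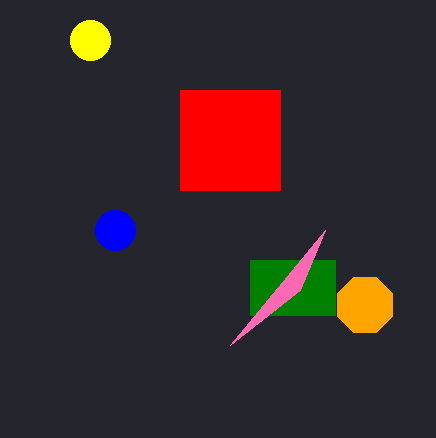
y0_1 = 90, x1_1 = 280, y1_1 = 190, x0_2 = 250, y0_2 = 260, x1_2 = 335, y1_2 = 315, x_3 = 365, y_3 = 305, r_3 = 30, x_4 = 115, y_4 = 230, r_4 = 20, x2_5 = 300, y2_5 = 290, x_6 = 90, y_6 = 40, r_6 = 20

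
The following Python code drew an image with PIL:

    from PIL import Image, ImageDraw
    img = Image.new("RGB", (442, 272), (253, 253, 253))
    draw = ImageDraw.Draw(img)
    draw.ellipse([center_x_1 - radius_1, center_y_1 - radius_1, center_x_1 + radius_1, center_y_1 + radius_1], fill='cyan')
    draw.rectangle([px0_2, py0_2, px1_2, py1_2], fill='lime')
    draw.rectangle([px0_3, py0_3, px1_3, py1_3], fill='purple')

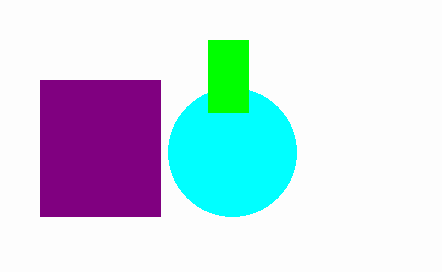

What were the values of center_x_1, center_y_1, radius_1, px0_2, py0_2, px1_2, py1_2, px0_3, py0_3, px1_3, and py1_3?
center_x_1 = 232
center_y_1 = 152
radius_1 = 64
px0_2 = 208
py0_2 = 40
px1_2 = 248
py1_2 = 112
px0_3 = 40
py0_3 = 80
px1_3 = 160
py1_3 = 216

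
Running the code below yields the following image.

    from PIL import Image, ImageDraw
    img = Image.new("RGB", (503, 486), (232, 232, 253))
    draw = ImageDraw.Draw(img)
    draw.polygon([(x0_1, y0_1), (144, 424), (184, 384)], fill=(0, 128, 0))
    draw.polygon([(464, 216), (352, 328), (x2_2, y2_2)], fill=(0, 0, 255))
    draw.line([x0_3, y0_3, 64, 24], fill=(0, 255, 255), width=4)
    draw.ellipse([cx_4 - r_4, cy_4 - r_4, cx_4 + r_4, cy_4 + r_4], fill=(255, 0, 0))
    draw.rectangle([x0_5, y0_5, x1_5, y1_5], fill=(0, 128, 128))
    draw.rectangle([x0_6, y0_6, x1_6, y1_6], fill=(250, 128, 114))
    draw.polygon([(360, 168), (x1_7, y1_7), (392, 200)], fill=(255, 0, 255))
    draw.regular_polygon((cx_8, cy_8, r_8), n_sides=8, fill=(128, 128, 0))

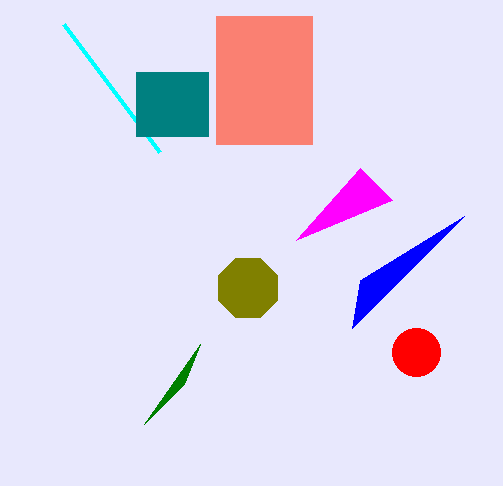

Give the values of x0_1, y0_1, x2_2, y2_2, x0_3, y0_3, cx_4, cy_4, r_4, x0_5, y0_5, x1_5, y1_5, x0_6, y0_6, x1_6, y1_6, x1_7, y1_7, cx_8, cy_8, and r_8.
x0_1 = 200, y0_1 = 344, x2_2 = 360, y2_2 = 280, x0_3 = 160, y0_3 = 152, cx_4 = 416, cy_4 = 352, r_4 = 24, x0_5 = 136, y0_5 = 72, x1_5 = 208, y1_5 = 136, x0_6 = 216, y0_6 = 16, x1_6 = 312, y1_6 = 144, x1_7 = 296, y1_7 = 240, cx_8 = 248, cy_8 = 288, r_8 = 32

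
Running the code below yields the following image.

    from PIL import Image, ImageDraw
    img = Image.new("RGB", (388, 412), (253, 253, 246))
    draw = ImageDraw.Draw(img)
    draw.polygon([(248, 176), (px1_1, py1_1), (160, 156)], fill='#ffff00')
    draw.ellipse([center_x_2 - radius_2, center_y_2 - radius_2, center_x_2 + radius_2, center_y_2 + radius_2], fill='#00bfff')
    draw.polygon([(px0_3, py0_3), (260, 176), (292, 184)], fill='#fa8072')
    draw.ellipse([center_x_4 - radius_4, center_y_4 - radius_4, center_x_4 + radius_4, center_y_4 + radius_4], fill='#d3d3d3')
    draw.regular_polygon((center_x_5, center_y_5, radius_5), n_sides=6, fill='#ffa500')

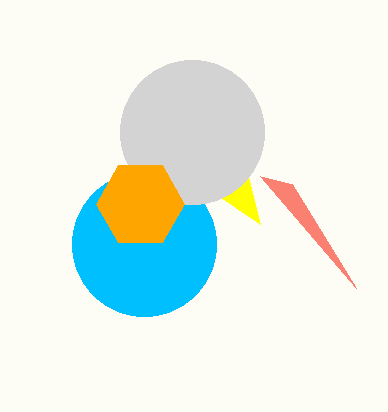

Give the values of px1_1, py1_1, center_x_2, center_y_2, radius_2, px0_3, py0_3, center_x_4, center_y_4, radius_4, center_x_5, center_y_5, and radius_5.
px1_1 = 260; py1_1 = 224; center_x_2 = 144; center_y_2 = 244; radius_2 = 72; px0_3 = 356; py0_3 = 288; center_x_4 = 192; center_y_4 = 132; radius_4 = 72; center_x_5 = 140; center_y_5 = 204; radius_5 = 44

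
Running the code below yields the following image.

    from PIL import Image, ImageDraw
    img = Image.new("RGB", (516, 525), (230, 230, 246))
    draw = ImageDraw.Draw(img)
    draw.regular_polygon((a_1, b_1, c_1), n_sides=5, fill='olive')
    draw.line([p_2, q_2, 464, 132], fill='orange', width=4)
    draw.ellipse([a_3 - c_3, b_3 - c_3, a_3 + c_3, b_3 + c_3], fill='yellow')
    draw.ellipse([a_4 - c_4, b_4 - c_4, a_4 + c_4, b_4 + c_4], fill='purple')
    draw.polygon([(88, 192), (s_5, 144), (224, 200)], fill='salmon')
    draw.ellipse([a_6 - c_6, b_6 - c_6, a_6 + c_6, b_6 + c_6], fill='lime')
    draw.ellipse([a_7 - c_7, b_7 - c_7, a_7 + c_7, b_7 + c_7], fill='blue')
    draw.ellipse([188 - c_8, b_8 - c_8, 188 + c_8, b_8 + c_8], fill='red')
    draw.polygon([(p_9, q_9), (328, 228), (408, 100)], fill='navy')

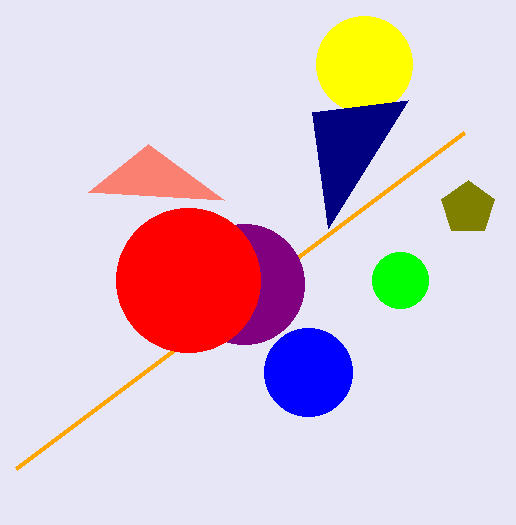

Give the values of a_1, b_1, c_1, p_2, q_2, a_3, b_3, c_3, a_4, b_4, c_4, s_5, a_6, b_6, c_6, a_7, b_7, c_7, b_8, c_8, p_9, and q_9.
a_1 = 468, b_1 = 208, c_1 = 28, p_2 = 16, q_2 = 468, a_3 = 364, b_3 = 64, c_3 = 48, a_4 = 244, b_4 = 284, c_4 = 60, s_5 = 148, a_6 = 400, b_6 = 280, c_6 = 28, a_7 = 308, b_7 = 372, c_7 = 44, b_8 = 280, c_8 = 72, p_9 = 312, q_9 = 112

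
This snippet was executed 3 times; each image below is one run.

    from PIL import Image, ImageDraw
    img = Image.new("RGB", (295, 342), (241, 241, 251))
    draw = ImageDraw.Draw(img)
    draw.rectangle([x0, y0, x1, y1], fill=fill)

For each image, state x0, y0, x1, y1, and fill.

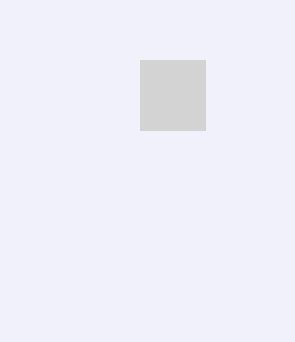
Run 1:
x0 = 140; y0 = 60; x1 = 205; y1 = 130; fill = 'lightgray'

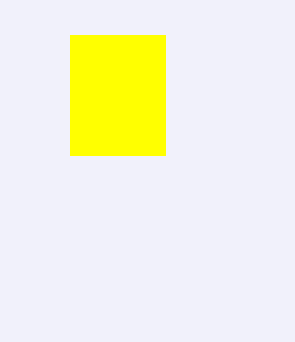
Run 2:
x0 = 70, y0 = 35, x1 = 165, y1 = 155, fill = 'yellow'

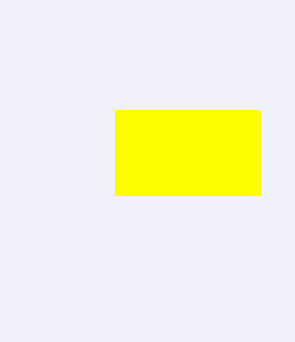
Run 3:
x0 = 115, y0 = 110, x1 = 260, y1 = 195, fill = 'yellow'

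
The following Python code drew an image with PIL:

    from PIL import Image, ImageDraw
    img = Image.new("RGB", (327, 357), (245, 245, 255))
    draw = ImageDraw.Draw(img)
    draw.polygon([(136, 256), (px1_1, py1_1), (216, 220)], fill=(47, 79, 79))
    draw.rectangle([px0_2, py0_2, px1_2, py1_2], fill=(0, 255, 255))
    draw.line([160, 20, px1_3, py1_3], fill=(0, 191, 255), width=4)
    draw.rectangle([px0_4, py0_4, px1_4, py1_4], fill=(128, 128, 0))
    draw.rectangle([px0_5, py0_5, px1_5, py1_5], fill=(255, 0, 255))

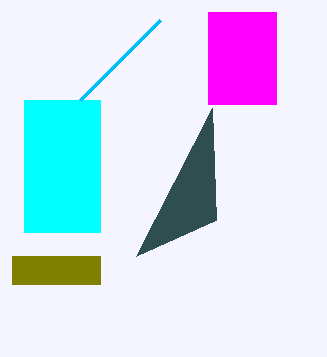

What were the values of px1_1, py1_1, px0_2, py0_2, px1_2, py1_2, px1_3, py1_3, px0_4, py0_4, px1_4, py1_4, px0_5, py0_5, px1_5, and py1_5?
px1_1 = 212
py1_1 = 108
px0_2 = 24
py0_2 = 100
px1_2 = 100
py1_2 = 232
px1_3 = 80
py1_3 = 100
px0_4 = 12
py0_4 = 256
px1_4 = 100
py1_4 = 284
px0_5 = 208
py0_5 = 12
px1_5 = 276
py1_5 = 104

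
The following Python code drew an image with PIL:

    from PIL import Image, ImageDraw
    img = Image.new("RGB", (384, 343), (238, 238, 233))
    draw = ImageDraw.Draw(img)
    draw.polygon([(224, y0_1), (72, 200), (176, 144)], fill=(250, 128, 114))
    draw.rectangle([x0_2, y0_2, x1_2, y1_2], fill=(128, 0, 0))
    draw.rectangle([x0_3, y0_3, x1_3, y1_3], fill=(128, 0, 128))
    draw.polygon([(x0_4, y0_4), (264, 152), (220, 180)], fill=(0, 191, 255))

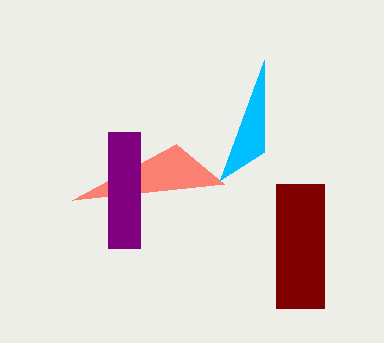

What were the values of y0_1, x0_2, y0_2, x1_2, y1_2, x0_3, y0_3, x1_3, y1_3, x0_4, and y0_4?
y0_1 = 184
x0_2 = 276
y0_2 = 184
x1_2 = 324
y1_2 = 308
x0_3 = 108
y0_3 = 132
x1_3 = 140
y1_3 = 248
x0_4 = 264
y0_4 = 60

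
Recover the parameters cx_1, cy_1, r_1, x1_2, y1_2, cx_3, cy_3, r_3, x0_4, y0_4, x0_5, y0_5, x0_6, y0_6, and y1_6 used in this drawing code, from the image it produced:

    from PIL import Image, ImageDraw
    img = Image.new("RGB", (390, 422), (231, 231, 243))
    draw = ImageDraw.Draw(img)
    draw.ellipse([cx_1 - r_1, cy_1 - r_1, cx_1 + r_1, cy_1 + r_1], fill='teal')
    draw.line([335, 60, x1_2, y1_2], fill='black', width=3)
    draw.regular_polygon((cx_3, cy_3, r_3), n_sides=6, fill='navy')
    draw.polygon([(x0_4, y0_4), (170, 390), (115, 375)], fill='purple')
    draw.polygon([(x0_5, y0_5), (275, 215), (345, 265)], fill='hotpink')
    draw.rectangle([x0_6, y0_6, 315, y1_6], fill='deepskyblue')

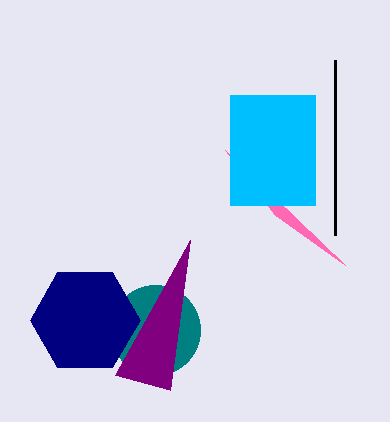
cx_1 = 155, cy_1 = 330, r_1 = 45, x1_2 = 335, y1_2 = 235, cx_3 = 85, cy_3 = 320, r_3 = 55, x0_4 = 190, y0_4 = 240, x0_5 = 225, y0_5 = 150, x0_6 = 230, y0_6 = 95, y1_6 = 205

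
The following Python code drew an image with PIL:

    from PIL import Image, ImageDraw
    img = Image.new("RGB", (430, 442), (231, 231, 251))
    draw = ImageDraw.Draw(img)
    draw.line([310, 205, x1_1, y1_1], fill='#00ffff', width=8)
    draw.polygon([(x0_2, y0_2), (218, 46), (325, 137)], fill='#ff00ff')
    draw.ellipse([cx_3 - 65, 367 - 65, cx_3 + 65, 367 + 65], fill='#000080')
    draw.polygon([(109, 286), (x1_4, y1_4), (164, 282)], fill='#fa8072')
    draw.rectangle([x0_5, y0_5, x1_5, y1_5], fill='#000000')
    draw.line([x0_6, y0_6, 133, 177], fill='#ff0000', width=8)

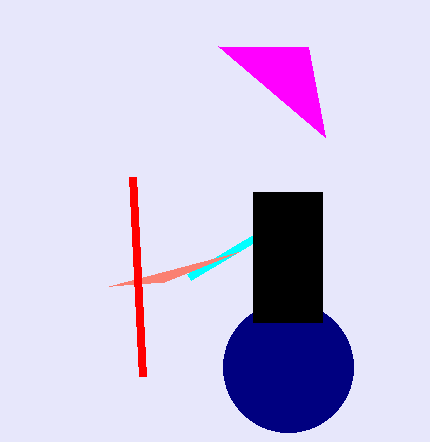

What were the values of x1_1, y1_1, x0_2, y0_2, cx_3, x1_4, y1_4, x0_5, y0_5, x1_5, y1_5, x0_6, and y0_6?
x1_1 = 189, y1_1 = 277, x0_2 = 308, y0_2 = 47, cx_3 = 288, x1_4 = 238, y1_4 = 252, x0_5 = 253, y0_5 = 192, x1_5 = 322, y1_5 = 322, x0_6 = 143, y0_6 = 376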